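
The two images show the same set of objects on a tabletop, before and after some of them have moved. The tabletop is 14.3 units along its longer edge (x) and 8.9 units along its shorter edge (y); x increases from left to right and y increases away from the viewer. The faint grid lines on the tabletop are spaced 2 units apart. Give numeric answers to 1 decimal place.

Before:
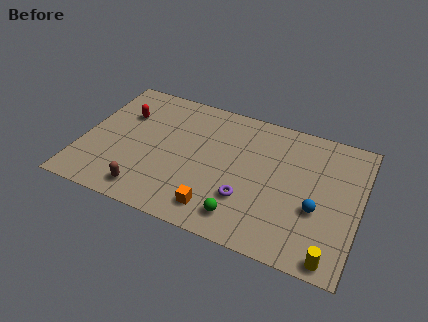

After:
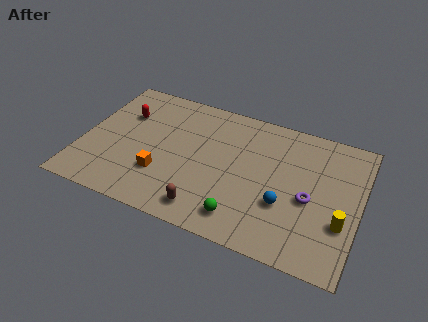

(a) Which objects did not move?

the red capsule and the green sphere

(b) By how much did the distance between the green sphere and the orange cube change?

+3.2

The distance was about 1.3 in the first image and 4.5 in the second, so they moved 3.2 units further apart.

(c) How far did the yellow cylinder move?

2.2

The yellow cylinder was near (13.2, 0.8) before and (13.5, 3.0) after, so it travelled √(0.3² + 2.2²) ≈ 2.2 units.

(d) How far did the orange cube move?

3.2

From (7.3, 1.5) to (4.3, 2.7), the orange cube covered √(3.0² + 1.2²) ≈ 3.2 units.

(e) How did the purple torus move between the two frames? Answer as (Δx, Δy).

(3.1, 1.2)

From the two frames, the purple torus sits at roughly (8.7, 2.7) before and (11.8, 3.9) after.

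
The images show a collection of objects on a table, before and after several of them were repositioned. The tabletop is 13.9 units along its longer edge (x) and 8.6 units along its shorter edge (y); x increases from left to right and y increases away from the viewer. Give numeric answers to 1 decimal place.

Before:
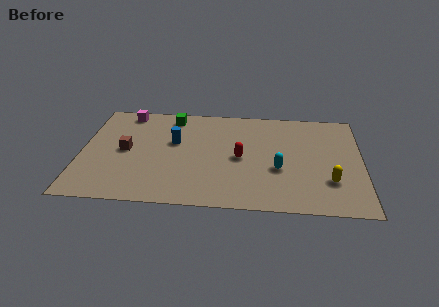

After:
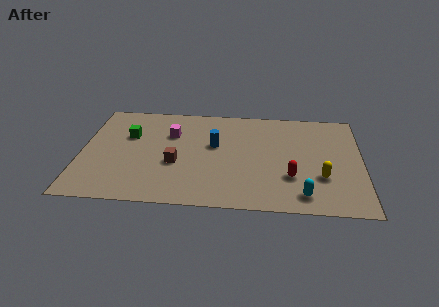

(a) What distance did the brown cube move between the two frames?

2.7

The brown cube was near (2.2, 4.3) before and (4.7, 3.4) after, so it travelled √(2.5² + 0.9²) ≈ 2.7 units.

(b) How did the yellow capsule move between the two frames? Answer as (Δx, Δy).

(-0.4, 0.3)

From the two frames, the yellow capsule sits at roughly (12.3, 2.5) before and (11.9, 2.8) after.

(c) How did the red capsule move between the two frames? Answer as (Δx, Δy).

(2.5, -1.4)

The red capsule started near (7.9, 4.1) and ended near (10.4, 2.7).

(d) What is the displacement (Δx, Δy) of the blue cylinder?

(2.0, -0.1)

From the two frames, the blue cylinder sits at roughly (4.6, 5.2) before and (6.6, 5.1) after.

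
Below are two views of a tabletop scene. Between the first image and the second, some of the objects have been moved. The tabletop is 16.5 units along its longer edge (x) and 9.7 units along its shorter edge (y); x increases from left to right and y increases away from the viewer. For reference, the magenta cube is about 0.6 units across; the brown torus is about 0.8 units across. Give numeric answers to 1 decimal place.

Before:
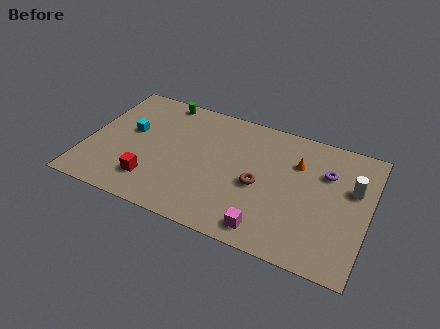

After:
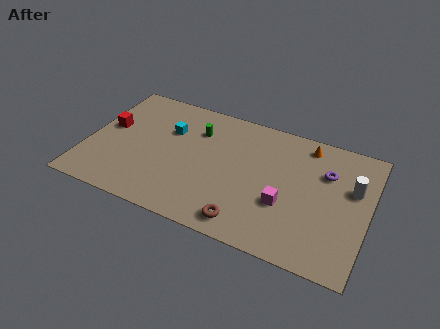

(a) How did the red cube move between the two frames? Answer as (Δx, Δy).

(-3.0, 3.3)

The red cube was at about (4.1, 2.2) and moved to about (1.1, 5.5).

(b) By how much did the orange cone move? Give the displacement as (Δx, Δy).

(0.4, 1.6)

From the two frames, the orange cone sits at roughly (12.2, 6.8) before and (12.6, 8.4) after.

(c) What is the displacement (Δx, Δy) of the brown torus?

(-0.4, -3.0)

The brown torus started near (10.2, 4.3) and ended near (9.8, 1.3).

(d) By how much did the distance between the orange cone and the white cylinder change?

+0.3

They were about 3.4 units apart before and 3.7 after — 0.3 units further apart.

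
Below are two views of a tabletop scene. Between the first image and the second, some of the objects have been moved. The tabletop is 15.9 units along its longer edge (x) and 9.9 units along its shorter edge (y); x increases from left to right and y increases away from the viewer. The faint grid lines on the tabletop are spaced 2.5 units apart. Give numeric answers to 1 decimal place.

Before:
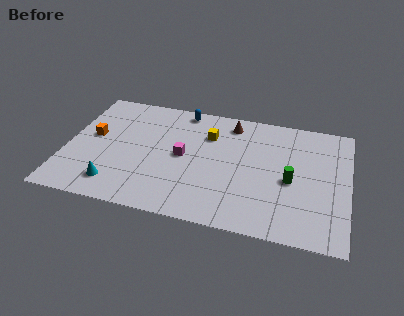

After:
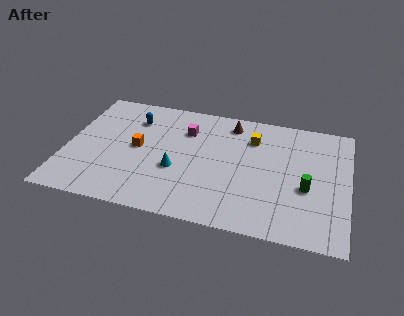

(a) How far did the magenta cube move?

2.2

The magenta cube moved from about (6.6, 5.0) to (6.6, 7.2), a distance of √(0.0² + 2.2²) ≈ 2.2.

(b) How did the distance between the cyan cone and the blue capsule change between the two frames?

-3.2

Before: roughly 7.8 units apart; after: 4.6. That's 3.2 units closer together.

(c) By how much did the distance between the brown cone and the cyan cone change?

-3.6

Before: roughly 9.0 units apart; after: 5.4. That's 3.6 units closer together.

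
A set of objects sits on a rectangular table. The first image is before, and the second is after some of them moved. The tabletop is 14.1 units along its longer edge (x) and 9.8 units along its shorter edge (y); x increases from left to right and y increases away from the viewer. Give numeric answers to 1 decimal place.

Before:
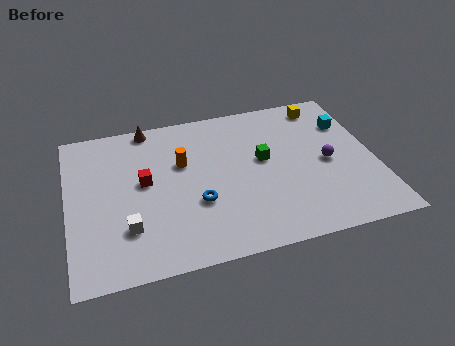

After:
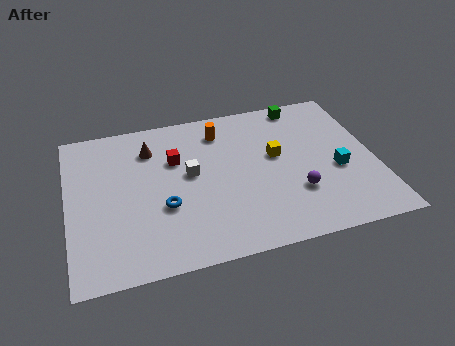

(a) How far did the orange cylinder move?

2.5

From (5.3, 6.2) to (7.2, 7.9), the orange cylinder covered √(1.9² + 1.7²) ≈ 2.5 units.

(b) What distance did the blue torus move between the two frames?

1.5

From (5.8, 3.5) to (4.3, 3.6), the blue torus covered √(1.5² + 0.1²) ≈ 1.5 units.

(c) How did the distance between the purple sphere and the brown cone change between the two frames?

-1.3

The distance was about 9.1 in the first image and 7.8 in the second, so they moved 1.3 units closer together.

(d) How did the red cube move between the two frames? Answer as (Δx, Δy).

(1.5, 1.1)

The red cube was at about (3.5, 5.4) and moved to about (5.0, 6.5).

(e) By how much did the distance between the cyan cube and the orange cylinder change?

-1.4

The distance was about 7.8 in the first image and 6.4 in the second, so they moved 1.4 units closer together.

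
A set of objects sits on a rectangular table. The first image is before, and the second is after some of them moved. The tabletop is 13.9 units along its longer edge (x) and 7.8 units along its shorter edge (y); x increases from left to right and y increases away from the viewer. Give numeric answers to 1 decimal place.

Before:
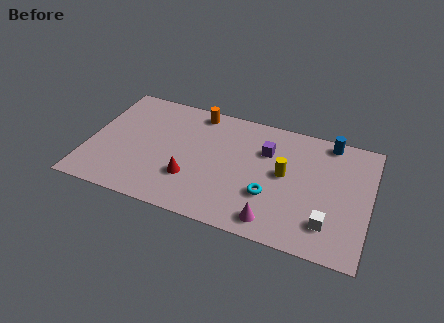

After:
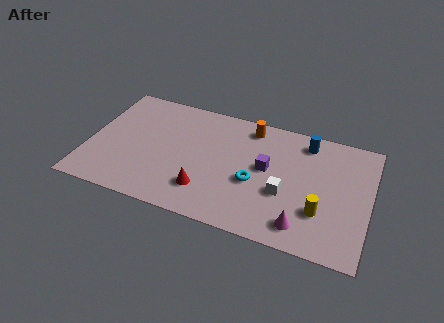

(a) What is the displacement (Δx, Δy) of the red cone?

(0.8, -0.5)

From the two frames, the red cone sits at roughly (5.2, 2.4) before and (6.0, 1.9) after.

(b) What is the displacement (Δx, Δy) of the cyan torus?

(-0.8, 0.6)

From the two frames, the cyan torus sits at roughly (9.1, 2.6) before and (8.3, 3.2) after.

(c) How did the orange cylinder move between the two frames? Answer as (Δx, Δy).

(2.7, -0.2)

From the two frames, the orange cylinder sits at roughly (5.1, 6.9) before and (7.8, 6.7) after.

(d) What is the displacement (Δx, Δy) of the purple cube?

(0.1, -1.1)

The purple cube started near (8.7, 5.4) and ended near (8.8, 4.3).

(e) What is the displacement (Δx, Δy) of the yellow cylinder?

(1.9, -1.8)

The yellow cylinder was at about (9.7, 4.2) and moved to about (11.6, 2.4).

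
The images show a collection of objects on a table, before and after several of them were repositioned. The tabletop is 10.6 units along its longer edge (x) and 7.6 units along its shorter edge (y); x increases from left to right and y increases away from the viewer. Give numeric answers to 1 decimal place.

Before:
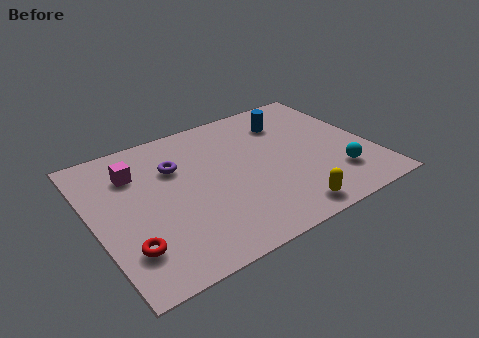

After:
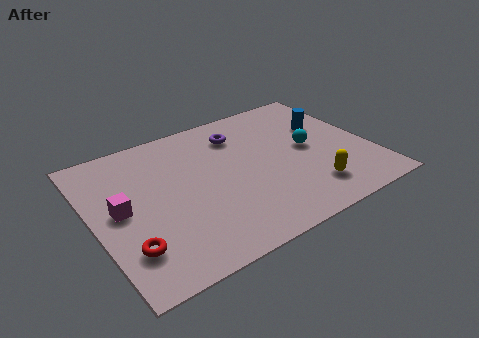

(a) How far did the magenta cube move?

1.9

From (1.8, 5.6) to (1.0, 3.9), the magenta cube covered √(0.8² + 1.7²) ≈ 1.9 units.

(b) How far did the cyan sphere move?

2.1

The cyan sphere was near (9.0, 1.9) before and (8.3, 3.9) after, so it travelled √(0.7² + 2.0²) ≈ 2.1 units.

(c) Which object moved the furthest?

the purple torus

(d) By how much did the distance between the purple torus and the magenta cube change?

+3.7

The distance was about 1.6 in the first image and 5.3 in the second, so they moved 3.7 units further apart.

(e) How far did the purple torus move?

2.7

From (3.3, 5.2) to (5.9, 5.9), the purple torus covered √(2.6² + 0.7²) ≈ 2.7 units.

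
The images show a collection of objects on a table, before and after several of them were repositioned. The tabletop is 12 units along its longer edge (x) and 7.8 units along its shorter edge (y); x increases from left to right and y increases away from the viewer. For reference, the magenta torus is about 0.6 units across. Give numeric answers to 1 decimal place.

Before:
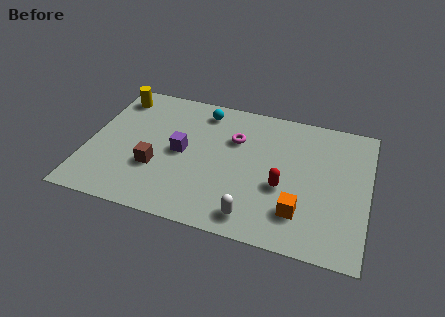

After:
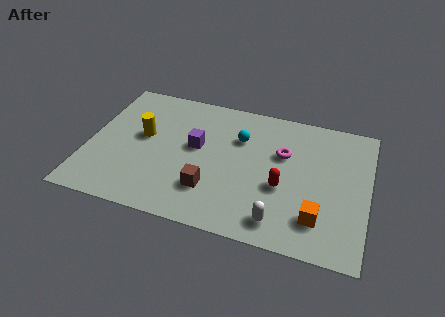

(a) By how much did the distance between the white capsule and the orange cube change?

-0.4

The distance was about 2.1 in the first image and 1.7 in the second, so they moved 0.4 units closer together.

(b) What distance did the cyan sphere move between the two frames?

2.1

The cyan sphere was near (4.7, 6.6) before and (6.4, 5.4) after, so it travelled √(1.7² + 1.2²) ≈ 2.1 units.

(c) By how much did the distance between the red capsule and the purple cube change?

-0.5

They were about 4.5 units apart before and 4.0 after — 0.5 units closer together.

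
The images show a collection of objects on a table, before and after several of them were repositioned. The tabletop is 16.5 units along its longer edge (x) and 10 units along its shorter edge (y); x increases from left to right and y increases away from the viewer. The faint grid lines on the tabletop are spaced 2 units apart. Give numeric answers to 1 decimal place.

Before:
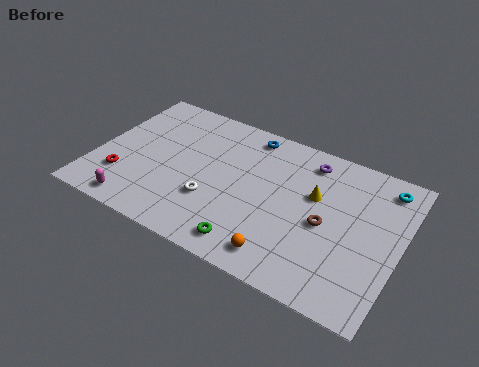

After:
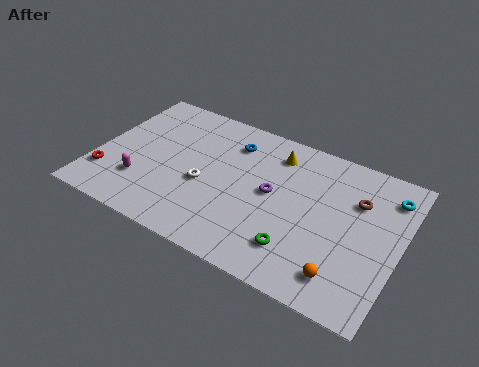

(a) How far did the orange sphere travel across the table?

3.2

The orange sphere was near (10.7, 1.5) before and (13.9, 1.8) after, so it travelled √(3.2² + 0.3²) ≈ 3.2 units.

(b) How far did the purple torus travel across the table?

3.5

The purple torus was near (11.2, 8.4) before and (9.6, 5.3) after, so it travelled √(1.6² + 3.1²) ≈ 3.5 units.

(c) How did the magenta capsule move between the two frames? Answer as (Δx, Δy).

(0.0, 1.7)

The magenta capsule started near (2.7, 1.1) and ended near (2.7, 2.8).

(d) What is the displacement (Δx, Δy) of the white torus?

(-0.6, 0.9)

The white torus started near (6.6, 3.3) and ended near (6.0, 4.2).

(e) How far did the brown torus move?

2.7

From (12.6, 4.6) to (14.0, 6.9), the brown torus covered √(1.4² + 2.3²) ≈ 2.7 units.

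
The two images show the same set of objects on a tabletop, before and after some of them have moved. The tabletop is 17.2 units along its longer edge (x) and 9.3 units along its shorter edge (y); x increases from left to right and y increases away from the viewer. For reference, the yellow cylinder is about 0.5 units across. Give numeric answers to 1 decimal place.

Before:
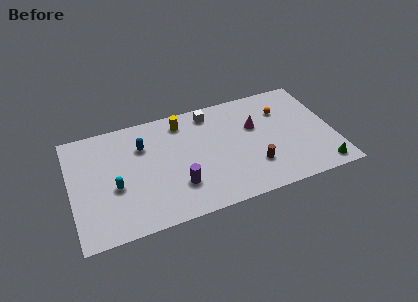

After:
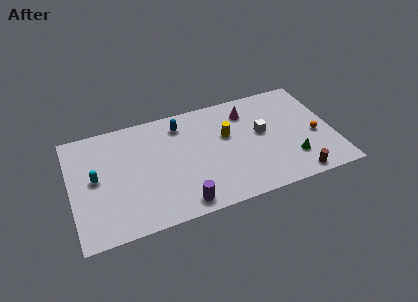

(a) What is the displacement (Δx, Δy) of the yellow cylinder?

(2.8, -2.1)

From the two frames, the yellow cylinder sits at roughly (7.5, 7.8) before and (10.3, 5.7) after.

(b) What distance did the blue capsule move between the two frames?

2.8

The blue capsule moved from about (4.8, 6.6) to (7.4, 7.6), a distance of √(2.6² + 1.0²) ≈ 2.8.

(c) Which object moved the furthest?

the white cube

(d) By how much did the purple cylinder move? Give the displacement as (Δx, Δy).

(0.1, -1.5)

From the two frames, the purple cylinder sits at roughly (6.8, 2.6) before and (6.9, 1.1) after.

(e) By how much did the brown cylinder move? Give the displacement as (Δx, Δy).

(2.6, -1.7)

From the two frames, the brown cylinder sits at roughly (11.8, 2.6) before and (14.4, 0.9) after.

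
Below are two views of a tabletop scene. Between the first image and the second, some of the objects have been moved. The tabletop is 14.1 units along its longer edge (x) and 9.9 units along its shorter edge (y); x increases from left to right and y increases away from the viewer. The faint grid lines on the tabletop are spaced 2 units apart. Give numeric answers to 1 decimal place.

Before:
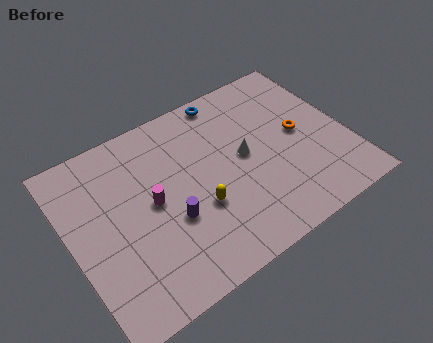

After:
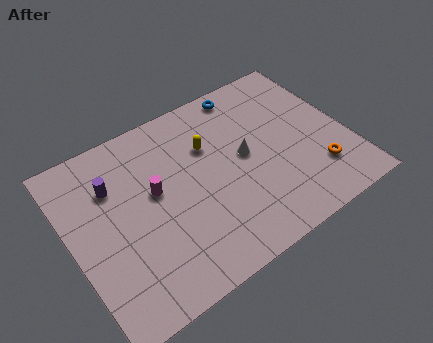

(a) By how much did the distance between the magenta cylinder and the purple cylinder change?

+0.8

They were about 1.6 units apart before and 2.4 after — 0.8 units further apart.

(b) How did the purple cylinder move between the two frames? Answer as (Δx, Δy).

(-2.4, 3.3)

The purple cylinder started near (4.8, 3.7) and ended near (2.4, 7.0).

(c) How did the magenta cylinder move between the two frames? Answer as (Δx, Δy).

(0.2, 0.5)

The magenta cylinder started near (4.1, 5.1) and ended near (4.3, 5.6).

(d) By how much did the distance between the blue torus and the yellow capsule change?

-2.7

Before: roughly 6.0 units apart; after: 3.3. That's 2.7 units closer together.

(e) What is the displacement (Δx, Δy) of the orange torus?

(0.4, -2.6)

From the two frames, the orange torus sits at roughly (11.8, 5.1) before and (12.2, 2.5) after.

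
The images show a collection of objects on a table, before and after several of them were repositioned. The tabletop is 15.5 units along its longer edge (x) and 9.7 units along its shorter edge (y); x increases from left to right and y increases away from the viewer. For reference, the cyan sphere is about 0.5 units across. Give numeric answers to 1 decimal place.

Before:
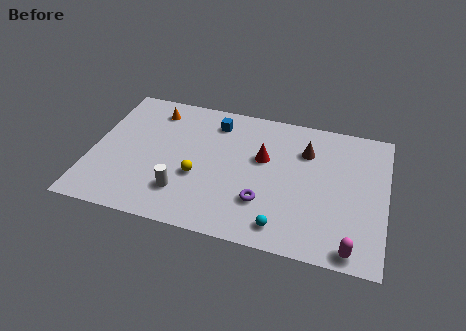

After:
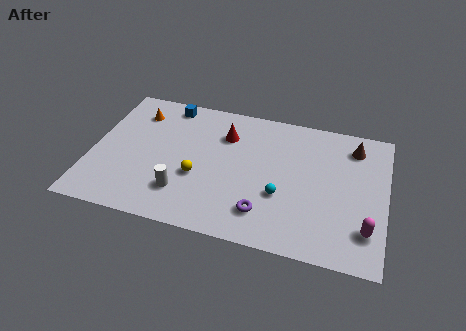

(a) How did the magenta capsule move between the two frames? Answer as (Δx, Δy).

(0.7, 1.4)

The magenta capsule was at about (13.9, 0.9) and moved to about (14.6, 2.3).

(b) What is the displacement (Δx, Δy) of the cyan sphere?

(-0.2, 2.1)

The cyan sphere started near (10.3, 1.4) and ended near (10.1, 3.5).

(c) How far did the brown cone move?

2.7

The brown cone was near (11.2, 7.0) before and (13.7, 7.9) after, so it travelled √(2.5² + 0.9²) ≈ 2.7 units.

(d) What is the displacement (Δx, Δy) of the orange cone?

(-0.9, -0.4)

From the two frames, the orange cone sits at roughly (3.0, 8.0) before and (2.1, 7.6) after.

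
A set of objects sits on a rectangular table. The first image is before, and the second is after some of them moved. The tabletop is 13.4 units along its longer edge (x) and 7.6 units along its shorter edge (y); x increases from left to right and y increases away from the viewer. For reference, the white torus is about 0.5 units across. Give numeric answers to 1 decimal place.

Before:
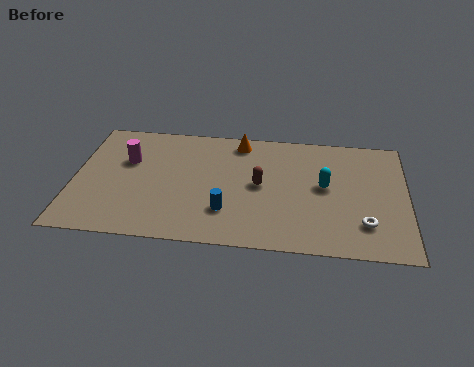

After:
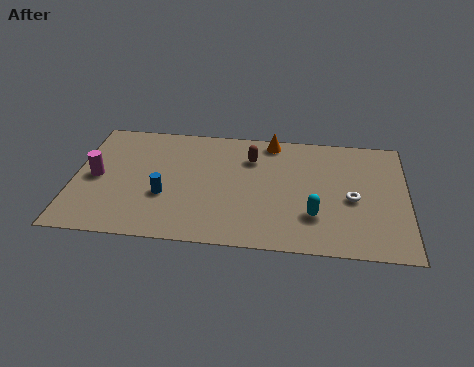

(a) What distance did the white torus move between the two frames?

1.6

The white torus was near (11.7, 1.9) before and (11.2, 3.4) after, so it travelled √(0.5² + 1.5²) ≈ 1.6 units.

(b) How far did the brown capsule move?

1.7

From (7.5, 3.9) to (7.1, 5.6), the brown capsule covered √(0.4² + 1.7²) ≈ 1.7 units.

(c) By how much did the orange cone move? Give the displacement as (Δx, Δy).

(1.3, 0.2)

The orange cone started near (6.6, 6.6) and ended near (7.9, 6.8).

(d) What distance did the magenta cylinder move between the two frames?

1.7

From (2.1, 4.9) to (0.9, 3.7), the magenta cylinder covered √(1.2² + 1.2²) ≈ 1.7 units.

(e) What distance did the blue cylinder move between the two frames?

2.6

The blue cylinder moved from about (6.2, 2.1) to (3.7, 2.8), a distance of √(2.5² + 0.7²) ≈ 2.6.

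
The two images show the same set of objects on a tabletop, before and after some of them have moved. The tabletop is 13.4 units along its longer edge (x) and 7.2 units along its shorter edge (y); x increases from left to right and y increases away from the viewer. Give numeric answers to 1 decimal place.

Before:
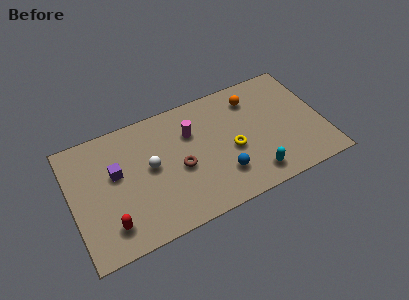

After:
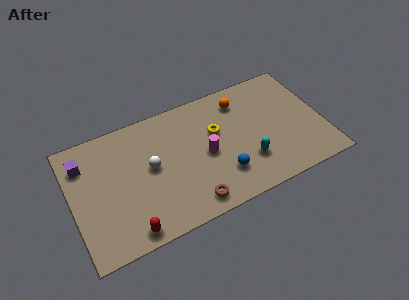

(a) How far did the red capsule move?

1.1

The red capsule moved from about (1.8, 1.5) to (2.7, 0.8), a distance of √(0.9² + 0.7²) ≈ 1.1.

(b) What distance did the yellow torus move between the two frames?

1.6

From (8.5, 3.1) to (7.8, 4.5), the yellow torus covered √(0.7² + 1.4²) ≈ 1.6 units.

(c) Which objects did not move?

the blue sphere and the white sphere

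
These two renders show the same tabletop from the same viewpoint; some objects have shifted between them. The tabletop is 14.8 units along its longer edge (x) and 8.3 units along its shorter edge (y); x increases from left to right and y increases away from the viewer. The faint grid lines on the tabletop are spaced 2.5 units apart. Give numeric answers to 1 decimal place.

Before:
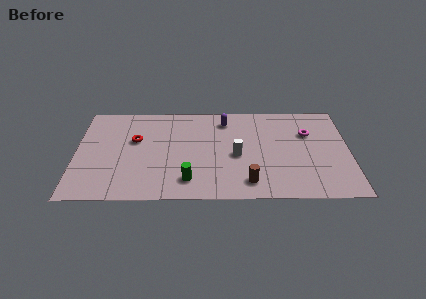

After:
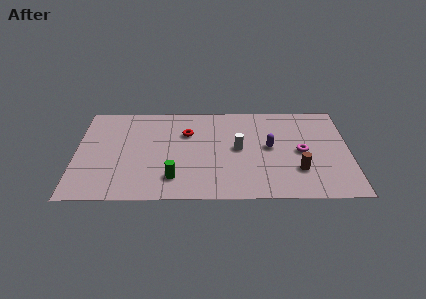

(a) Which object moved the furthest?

the purple capsule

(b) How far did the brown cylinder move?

2.9

The brown cylinder was near (9.3, 1.4) before and (12.0, 2.4) after, so it travelled √(2.7² + 1.0²) ≈ 2.9 units.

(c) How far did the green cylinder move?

0.8

From (6.1, 1.6) to (5.3, 1.8), the green cylinder covered √(0.8² + 0.2²) ≈ 0.8 units.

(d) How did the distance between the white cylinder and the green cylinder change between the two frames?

+1.0

The distance was about 3.3 in the first image and 4.3 in the second, so they moved 1.0 units further apart.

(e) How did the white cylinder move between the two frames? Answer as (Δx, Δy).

(0.1, 0.6)

The white cylinder was at about (8.7, 3.7) and moved to about (8.8, 4.3).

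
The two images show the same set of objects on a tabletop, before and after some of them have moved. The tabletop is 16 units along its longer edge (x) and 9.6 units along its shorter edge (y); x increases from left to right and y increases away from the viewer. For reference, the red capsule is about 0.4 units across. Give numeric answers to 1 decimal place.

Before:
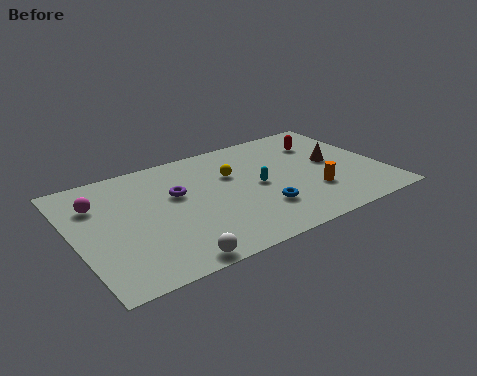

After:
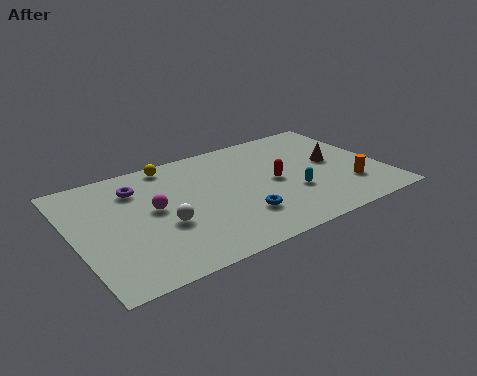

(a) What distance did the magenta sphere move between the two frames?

3.2

The magenta sphere moved from about (1.4, 6.9) to (4.1, 5.2), a distance of √(2.7² + 1.7²) ≈ 3.2.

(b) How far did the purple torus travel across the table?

2.4

The purple torus moved from about (5.4, 5.9) to (3.5, 7.3), a distance of √(1.9² + 1.4²) ≈ 2.4.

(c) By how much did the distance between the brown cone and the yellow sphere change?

+3.5

The distance was about 5.3 in the first image and 8.8 in the second, so they moved 3.5 units further apart.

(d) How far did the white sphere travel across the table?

2.9

The white sphere was near (4.3, 0.8) before and (4.4, 3.7) after, so it travelled √(0.1² + 2.9²) ≈ 2.9 units.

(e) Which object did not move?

the brown cone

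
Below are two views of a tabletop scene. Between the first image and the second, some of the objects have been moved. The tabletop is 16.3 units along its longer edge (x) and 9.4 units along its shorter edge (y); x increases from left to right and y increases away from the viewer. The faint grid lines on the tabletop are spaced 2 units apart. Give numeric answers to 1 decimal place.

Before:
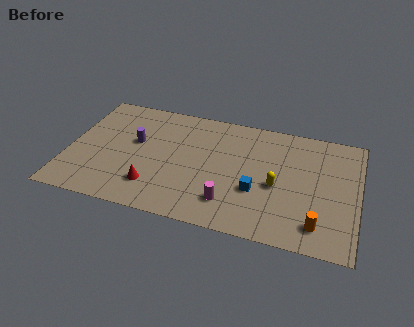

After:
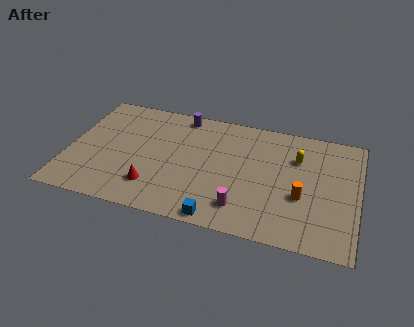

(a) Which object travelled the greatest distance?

the purple cylinder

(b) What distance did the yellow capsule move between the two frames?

2.7

The yellow capsule was near (11.8, 4.1) before and (12.8, 6.6) after, so it travelled √(1.0² + 2.5²) ≈ 2.7 units.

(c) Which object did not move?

the red cone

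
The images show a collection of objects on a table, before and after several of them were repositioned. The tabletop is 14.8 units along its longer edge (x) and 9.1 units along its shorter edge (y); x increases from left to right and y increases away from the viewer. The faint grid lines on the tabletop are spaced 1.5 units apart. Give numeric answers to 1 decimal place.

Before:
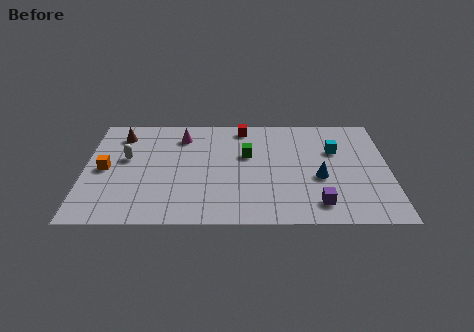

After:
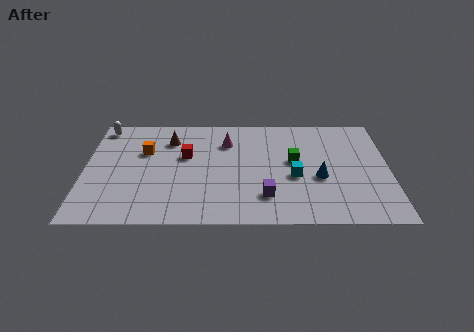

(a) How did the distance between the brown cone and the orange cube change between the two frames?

-1.4

They were about 3.0 units apart before and 1.6 after — 1.4 units closer together.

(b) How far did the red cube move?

3.8

From (7.7, 8.0) to (4.9, 5.5), the red cube covered √(2.8² + 2.5²) ≈ 3.8 units.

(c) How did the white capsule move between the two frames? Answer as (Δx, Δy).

(-1.2, 2.7)

From the two frames, the white capsule sits at roughly (2.0, 5.3) before and (0.8, 8.0) after.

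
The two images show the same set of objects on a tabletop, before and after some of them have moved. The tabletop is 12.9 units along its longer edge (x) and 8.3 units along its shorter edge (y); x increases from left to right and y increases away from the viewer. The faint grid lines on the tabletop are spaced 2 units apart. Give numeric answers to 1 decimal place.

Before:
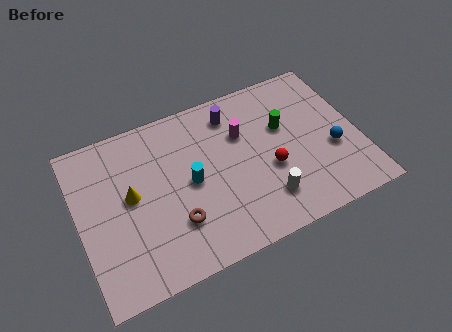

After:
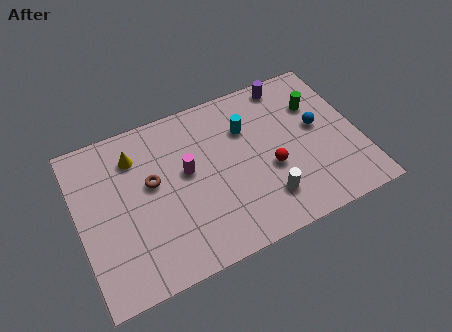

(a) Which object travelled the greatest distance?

the cyan cylinder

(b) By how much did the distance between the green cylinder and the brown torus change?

+1.8

Before: roughly 6.1 units apart; after: 7.9. That's 1.8 units further apart.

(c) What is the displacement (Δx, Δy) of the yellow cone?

(0.4, 1.9)

The yellow cone started near (2.4, 4.5) and ended near (2.8, 6.4).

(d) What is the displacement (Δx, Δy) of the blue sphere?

(-0.5, 1.4)

The blue sphere was at about (11.6, 3.2) and moved to about (11.1, 4.6).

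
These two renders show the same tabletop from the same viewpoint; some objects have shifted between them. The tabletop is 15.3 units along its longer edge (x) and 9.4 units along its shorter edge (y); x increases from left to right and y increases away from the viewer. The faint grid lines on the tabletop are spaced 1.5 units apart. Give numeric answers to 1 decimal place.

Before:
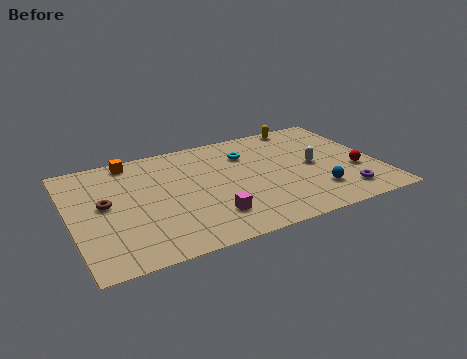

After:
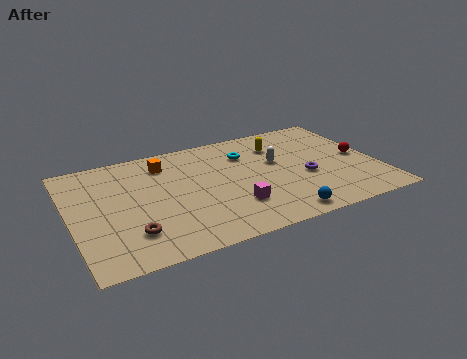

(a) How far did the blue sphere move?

2.4

From (11.9, 2.3) to (9.9, 1.0), the blue sphere covered √(2.0² + 1.3²) ≈ 2.4 units.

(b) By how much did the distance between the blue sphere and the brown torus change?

-3.3

They were about 10.6 units apart before and 7.3 after — 3.3 units closer together.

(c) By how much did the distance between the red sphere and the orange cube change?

-1.9

Before: roughly 11.9 units apart; after: 10.0. That's 1.9 units closer together.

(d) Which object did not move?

the cyan torus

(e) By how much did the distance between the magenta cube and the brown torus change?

-0.6

The distance was about 5.7 in the first image and 5.1 in the second, so they moved 0.6 units closer together.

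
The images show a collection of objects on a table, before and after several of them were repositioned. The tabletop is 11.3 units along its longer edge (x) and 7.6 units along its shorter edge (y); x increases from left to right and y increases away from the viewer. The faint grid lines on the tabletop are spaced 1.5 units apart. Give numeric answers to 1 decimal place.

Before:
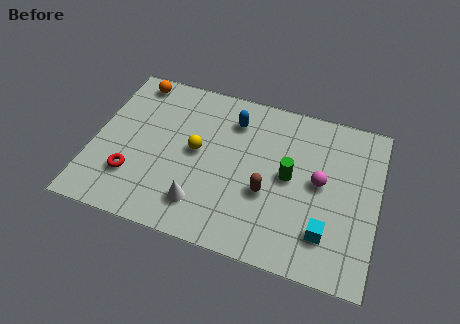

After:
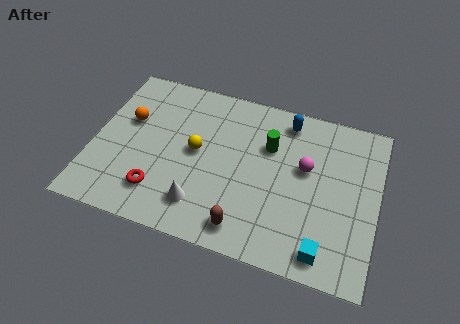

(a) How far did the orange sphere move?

2.0

The orange sphere moved from about (1.3, 6.7) to (1.3, 4.7), a distance of √(0.0² + 2.0²) ≈ 2.0.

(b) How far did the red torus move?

1.2

The red torus was near (1.7, 2.1) before and (2.8, 1.7) after, so it travelled √(1.1² + 0.4²) ≈ 1.2 units.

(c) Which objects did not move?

the yellow sphere and the white cone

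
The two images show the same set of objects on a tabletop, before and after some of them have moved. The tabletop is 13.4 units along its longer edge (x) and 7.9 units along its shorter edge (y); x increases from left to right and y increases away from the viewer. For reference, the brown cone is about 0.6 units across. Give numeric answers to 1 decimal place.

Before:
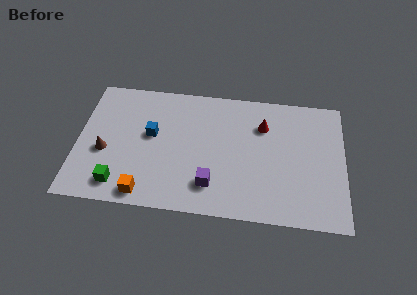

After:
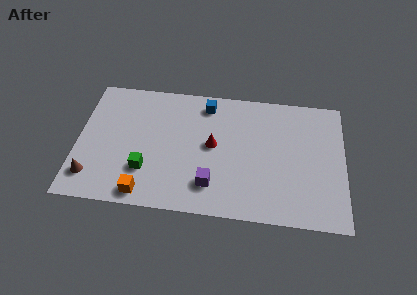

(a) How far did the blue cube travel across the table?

3.5

From (3.7, 4.5) to (6.4, 6.7), the blue cube covered √(2.7² + 2.2²) ≈ 3.5 units.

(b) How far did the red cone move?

2.9

From (9.3, 5.7) to (6.8, 4.2), the red cone covered √(2.5² + 1.5²) ≈ 2.9 units.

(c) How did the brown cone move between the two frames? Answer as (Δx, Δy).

(-0.6, -1.6)

The brown cone started near (1.4, 3.2) and ended near (0.8, 1.6).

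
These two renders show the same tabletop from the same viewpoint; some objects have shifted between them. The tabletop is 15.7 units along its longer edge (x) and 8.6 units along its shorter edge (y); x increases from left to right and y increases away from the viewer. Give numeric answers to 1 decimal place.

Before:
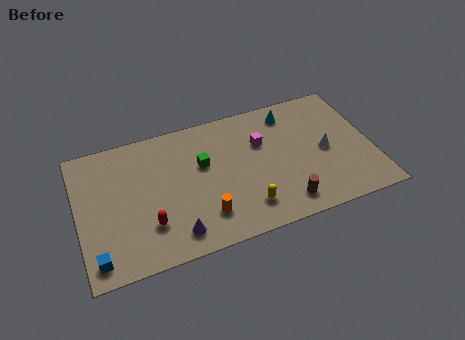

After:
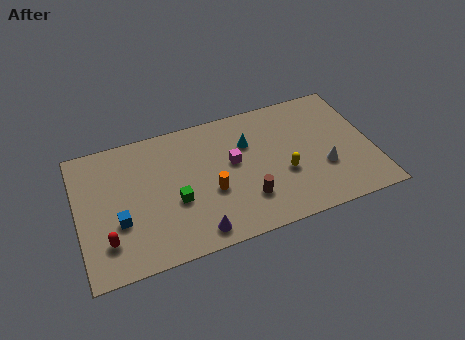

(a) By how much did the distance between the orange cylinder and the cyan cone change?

-4.0

The distance was about 7.3 in the first image and 3.3 in the second, so they moved 4.0 units closer together.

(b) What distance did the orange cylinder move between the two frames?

1.5

The orange cylinder moved from about (6.5, 2.0) to (7.0, 3.4), a distance of √(0.5² + 1.4²) ≈ 1.5.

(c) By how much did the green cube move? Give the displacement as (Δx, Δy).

(-1.6, -1.9)

The green cube was at about (6.7, 5.3) and moved to about (5.1, 3.4).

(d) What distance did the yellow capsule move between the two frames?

2.7

The yellow capsule was near (8.7, 1.8) before and (10.9, 3.3) after, so it travelled √(2.2² + 1.5²) ≈ 2.7 units.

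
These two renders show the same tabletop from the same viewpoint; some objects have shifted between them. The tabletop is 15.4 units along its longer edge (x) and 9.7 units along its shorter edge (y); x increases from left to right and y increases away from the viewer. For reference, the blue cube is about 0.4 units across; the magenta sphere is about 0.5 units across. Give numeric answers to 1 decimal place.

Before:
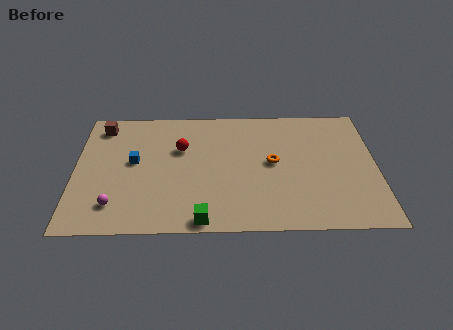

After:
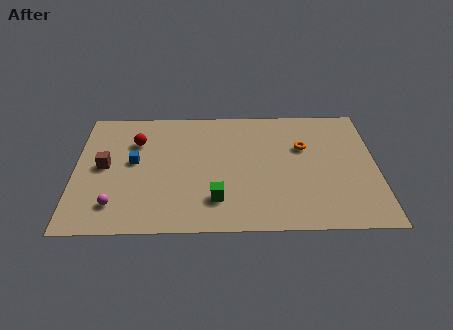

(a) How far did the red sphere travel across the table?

2.4

The red sphere was near (5.4, 6.3) before and (3.1, 6.9) after, so it travelled √(2.3² + 0.6²) ≈ 2.4 units.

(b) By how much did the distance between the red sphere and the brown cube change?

-2.0

They were about 4.5 units apart before and 2.5 after — 2.0 units closer together.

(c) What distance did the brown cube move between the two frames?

3.2

From (1.3, 8.2) to (1.5, 5.0), the brown cube covered √(0.2² + 3.2²) ≈ 3.2 units.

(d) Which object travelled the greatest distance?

the brown cube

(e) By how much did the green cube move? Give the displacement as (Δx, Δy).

(0.7, 1.5)

The green cube was at about (6.5, 0.8) and moved to about (7.2, 2.3).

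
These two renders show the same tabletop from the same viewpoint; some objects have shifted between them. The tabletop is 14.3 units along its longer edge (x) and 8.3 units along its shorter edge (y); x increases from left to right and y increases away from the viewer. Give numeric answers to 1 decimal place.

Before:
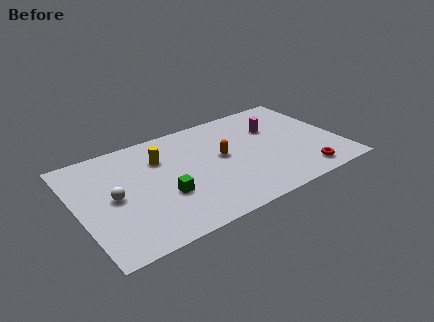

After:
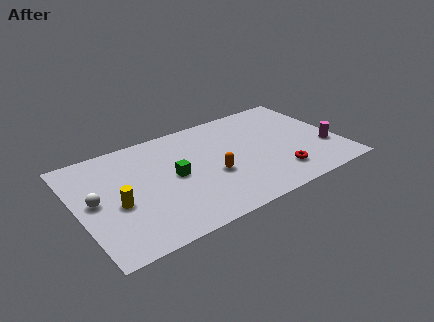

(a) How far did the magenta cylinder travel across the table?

3.8

The magenta cylinder moved from about (11.0, 5.6) to (13.5, 2.7), a distance of √(2.5² + 2.9²) ≈ 3.8.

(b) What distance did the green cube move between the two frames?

1.4

The green cube moved from about (4.5, 3.0) to (5.2, 4.2), a distance of √(0.7² + 1.2²) ≈ 1.4.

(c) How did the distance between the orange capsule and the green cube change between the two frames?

-1.5

The distance was about 3.7 in the first image and 2.2 in the second, so they moved 1.5 units closer together.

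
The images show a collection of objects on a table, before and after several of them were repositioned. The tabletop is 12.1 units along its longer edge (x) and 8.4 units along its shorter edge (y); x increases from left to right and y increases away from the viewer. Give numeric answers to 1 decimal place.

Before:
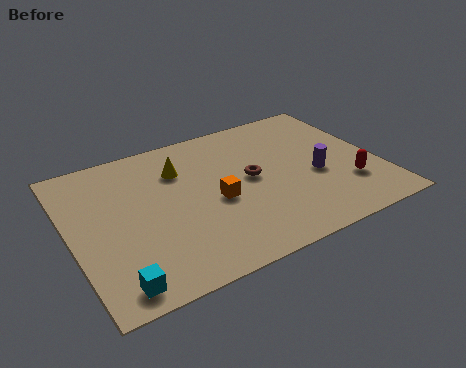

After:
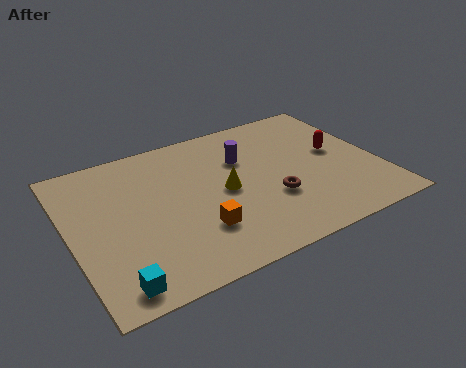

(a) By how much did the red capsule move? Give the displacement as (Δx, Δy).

(-0.1, 2.2)

The red capsule was at about (10.7, 2.4) and moved to about (10.6, 4.6).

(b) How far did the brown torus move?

1.6

The brown torus moved from about (7.1, 4.4) to (7.7, 2.9), a distance of √(0.6² + 1.5²) ≈ 1.6.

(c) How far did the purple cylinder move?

3.4

From (9.6, 3.5) to (7.0, 5.7), the purple cylinder covered √(2.6² + 2.2²) ≈ 3.4 units.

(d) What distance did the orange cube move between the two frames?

1.6

The orange cube moved from about (5.6, 3.7) to (4.7, 2.4), a distance of √(0.9² + 1.3²) ≈ 1.6.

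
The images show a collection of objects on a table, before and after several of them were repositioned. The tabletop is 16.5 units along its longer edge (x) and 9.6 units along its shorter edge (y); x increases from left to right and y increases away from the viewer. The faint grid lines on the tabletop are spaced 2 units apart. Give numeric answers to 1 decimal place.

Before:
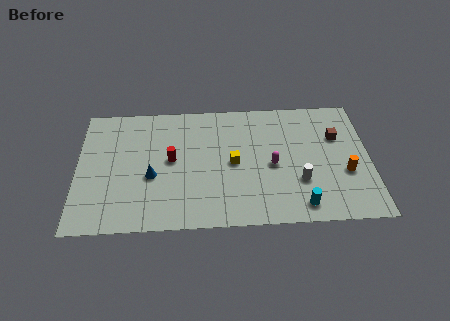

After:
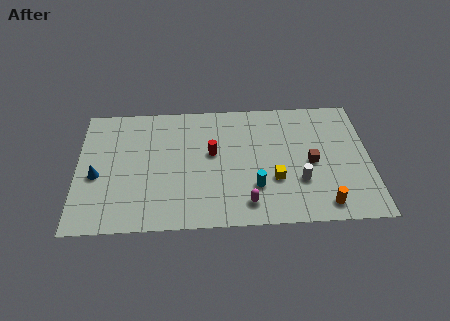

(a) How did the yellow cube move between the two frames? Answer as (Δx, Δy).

(2.3, -1.4)

The yellow cube started near (8.8, 4.7) and ended near (11.1, 3.3).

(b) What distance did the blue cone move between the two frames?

3.1

The blue cone was near (4.2, 3.9) before and (1.1, 4.1) after, so it travelled √(3.1² + 0.2²) ≈ 3.1 units.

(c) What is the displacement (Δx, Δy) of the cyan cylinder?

(-2.5, 1.5)

The cyan cylinder was at about (12.5, 1.3) and moved to about (10.0, 2.8).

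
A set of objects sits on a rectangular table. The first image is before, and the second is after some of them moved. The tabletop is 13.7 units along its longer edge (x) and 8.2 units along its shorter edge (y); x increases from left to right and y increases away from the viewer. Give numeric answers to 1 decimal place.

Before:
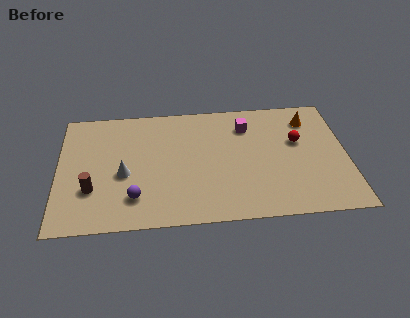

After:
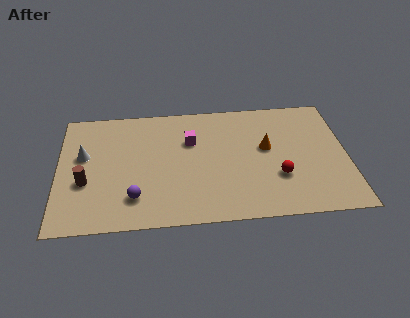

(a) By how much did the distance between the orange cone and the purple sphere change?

-2.7

The distance was about 9.6 in the first image and 6.9 in the second, so they moved 2.7 units closer together.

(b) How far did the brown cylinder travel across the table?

0.6

From (1.6, 2.6) to (1.3, 3.1), the brown cylinder covered √(0.3² + 0.5²) ≈ 0.6 units.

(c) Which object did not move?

the purple sphere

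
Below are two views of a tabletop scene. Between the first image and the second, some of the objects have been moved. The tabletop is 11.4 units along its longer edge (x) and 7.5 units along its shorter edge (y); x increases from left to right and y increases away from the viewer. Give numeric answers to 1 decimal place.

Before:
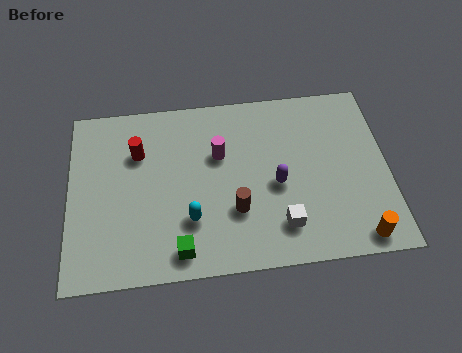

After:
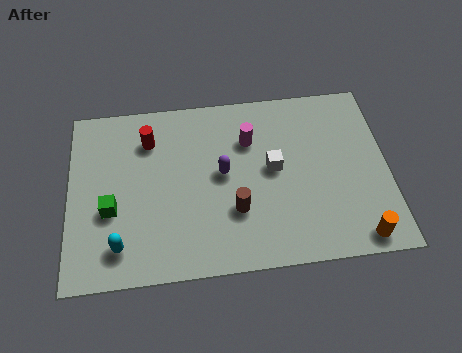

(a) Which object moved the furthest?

the green cube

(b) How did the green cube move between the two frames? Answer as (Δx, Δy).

(-2.4, 1.9)

From the two frames, the green cube sits at roughly (3.9, 1.0) before and (1.5, 2.9) after.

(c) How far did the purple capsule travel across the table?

2.0

From (7.4, 3.3) to (5.5, 4.0), the purple capsule covered √(1.9² + 0.7²) ≈ 2.0 units.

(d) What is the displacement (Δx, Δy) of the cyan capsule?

(-2.5, -0.8)

From the two frames, the cyan capsule sits at roughly (4.3, 2.2) before and (1.8, 1.4) after.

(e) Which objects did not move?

the orange cylinder and the brown cylinder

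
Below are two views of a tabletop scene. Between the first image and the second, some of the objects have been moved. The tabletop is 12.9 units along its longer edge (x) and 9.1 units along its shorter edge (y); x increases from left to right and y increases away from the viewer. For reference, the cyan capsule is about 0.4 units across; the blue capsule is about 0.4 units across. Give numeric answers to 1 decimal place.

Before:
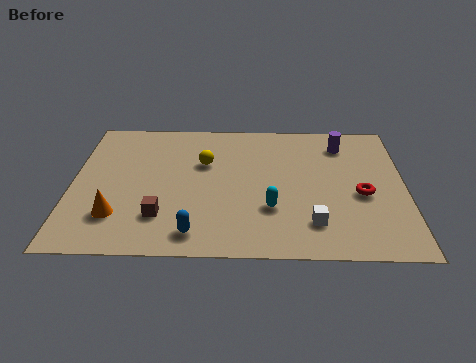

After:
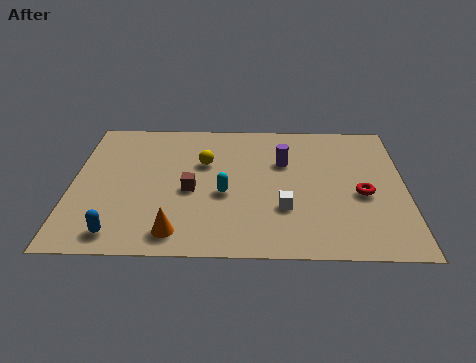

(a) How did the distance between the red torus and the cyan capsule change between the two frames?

+1.7

They were about 3.6 units apart before and 5.3 after — 1.7 units further apart.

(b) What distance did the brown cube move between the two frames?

2.0

The brown cube moved from about (3.5, 2.3) to (4.6, 4.0), a distance of √(1.1² + 1.7²) ≈ 2.0.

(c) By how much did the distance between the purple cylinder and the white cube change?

-2.3

They were about 5.4 units apart before and 3.1 after — 2.3 units closer together.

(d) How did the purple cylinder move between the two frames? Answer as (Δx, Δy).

(-2.3, -1.3)

From the two frames, the purple cylinder sits at roughly (10.5, 7.3) before and (8.2, 6.0) after.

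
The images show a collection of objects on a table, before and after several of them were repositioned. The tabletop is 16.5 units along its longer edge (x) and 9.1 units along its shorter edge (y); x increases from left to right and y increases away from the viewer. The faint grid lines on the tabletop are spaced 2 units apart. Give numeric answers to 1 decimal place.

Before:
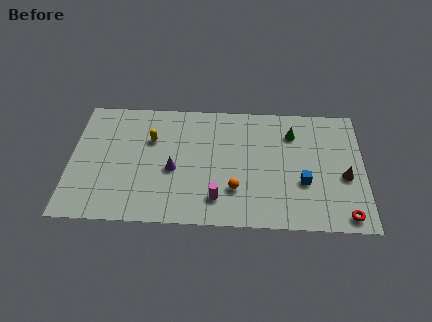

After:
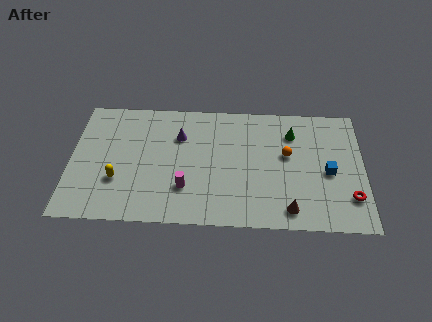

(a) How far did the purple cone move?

2.5

The purple cone moved from about (5.8, 3.9) to (6.1, 6.4), a distance of √(0.3² + 2.5²) ≈ 2.5.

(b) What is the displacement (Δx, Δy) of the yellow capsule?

(-1.8, -3.1)

The yellow capsule started near (4.5, 6.1) and ended near (2.7, 3.0).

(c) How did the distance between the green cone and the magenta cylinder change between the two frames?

+0.9

Before: roughly 6.5 units apart; after: 7.4. That's 0.9 units further apart.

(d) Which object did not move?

the green cone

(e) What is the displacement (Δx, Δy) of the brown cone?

(-3.1, -2.5)

The brown cone started near (15.4, 3.8) and ended near (12.3, 1.3).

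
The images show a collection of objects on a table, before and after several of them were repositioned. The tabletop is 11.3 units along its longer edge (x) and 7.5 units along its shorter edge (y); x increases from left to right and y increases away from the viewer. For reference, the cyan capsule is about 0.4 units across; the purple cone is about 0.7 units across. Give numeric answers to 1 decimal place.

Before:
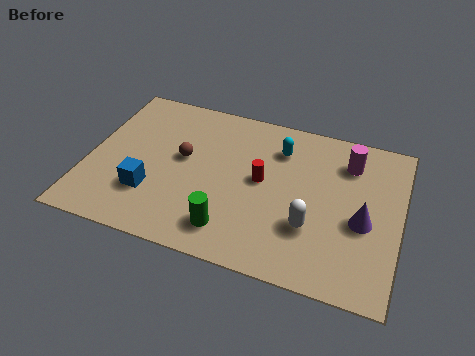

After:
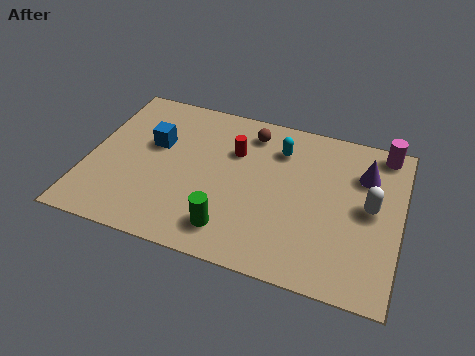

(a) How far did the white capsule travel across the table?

2.5

The white capsule was near (8.2, 2.4) before and (10.2, 3.9) after, so it travelled √(2.0² + 1.5²) ≈ 2.5 units.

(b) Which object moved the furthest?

the brown sphere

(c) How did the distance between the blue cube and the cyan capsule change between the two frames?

-1.0

They were about 5.6 units apart before and 4.6 after — 1.0 units closer together.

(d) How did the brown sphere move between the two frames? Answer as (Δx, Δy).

(2.3, 2.0)

The brown sphere was at about (3.4, 4.2) and moved to about (5.7, 6.2).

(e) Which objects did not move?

the green cylinder and the cyan capsule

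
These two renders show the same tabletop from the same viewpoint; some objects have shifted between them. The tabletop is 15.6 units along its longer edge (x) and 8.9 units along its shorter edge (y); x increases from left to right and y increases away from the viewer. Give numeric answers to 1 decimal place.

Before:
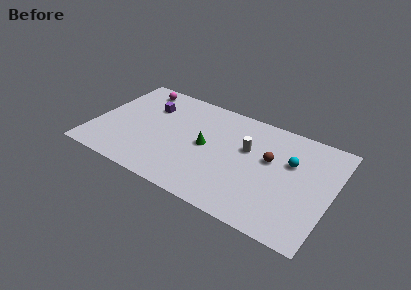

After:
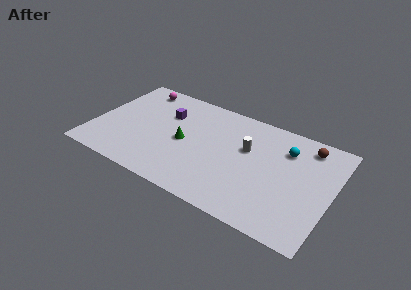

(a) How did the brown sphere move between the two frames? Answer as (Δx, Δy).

(2.2, 2.2)

The brown sphere started near (11.5, 5.3) and ended near (13.7, 7.5).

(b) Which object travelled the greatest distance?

the brown sphere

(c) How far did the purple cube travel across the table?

1.2

From (3.3, 6.3) to (4.5, 6.1), the purple cube covered √(1.2² + 0.2²) ≈ 1.2 units.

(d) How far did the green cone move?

1.4

From (7.4, 4.5) to (6.0, 4.2), the green cone covered √(1.4² + 0.3²) ≈ 1.4 units.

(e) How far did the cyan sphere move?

1.0

The cyan sphere moved from about (12.8, 5.7) to (12.4, 6.6), a distance of √(0.4² + 0.9²) ≈ 1.0.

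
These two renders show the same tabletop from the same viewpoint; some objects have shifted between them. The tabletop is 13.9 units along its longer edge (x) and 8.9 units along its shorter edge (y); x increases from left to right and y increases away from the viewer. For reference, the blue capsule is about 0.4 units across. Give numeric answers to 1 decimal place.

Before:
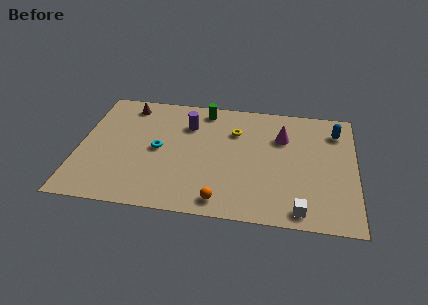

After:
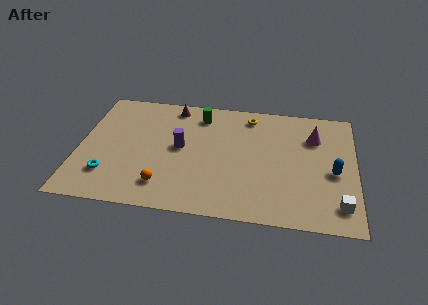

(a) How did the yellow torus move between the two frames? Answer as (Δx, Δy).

(0.7, 1.3)

The yellow torus started near (7.8, 6.3) and ended near (8.5, 7.6).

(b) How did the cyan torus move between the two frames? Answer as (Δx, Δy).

(-2.4, -2.2)

The cyan torus started near (4.0, 4.4) and ended near (1.6, 2.2).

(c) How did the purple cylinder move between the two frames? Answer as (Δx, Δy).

(-0.3, -1.8)

The purple cylinder started near (5.4, 6.5) and ended near (5.1, 4.7).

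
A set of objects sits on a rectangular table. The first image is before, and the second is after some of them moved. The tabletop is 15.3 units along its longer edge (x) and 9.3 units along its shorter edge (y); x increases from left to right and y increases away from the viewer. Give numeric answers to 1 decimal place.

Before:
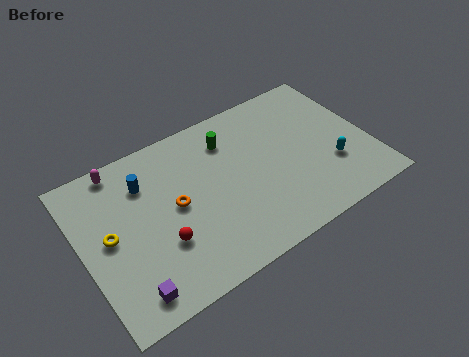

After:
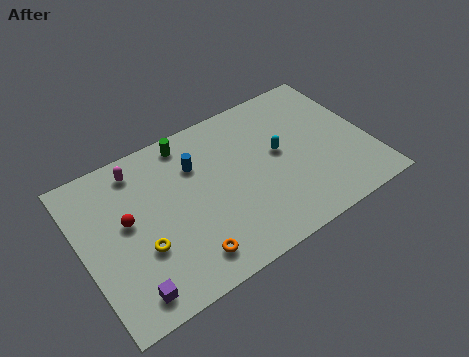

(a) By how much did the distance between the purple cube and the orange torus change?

-1.5

They were about 4.6 units apart before and 3.1 after — 1.5 units closer together.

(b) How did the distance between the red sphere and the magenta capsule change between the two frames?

-2.6

Before: roughly 5.5 units apart; after: 2.9. That's 2.6 units closer together.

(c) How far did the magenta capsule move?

1.0

The magenta capsule moved from about (2.5, 8.4) to (3.4, 7.9), a distance of √(0.9² + 0.5²) ≈ 1.0.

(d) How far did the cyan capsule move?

3.3

The cyan capsule moved from about (13.1, 3.0) to (10.6, 5.1), a distance of √(2.5² + 2.1²) ≈ 3.3.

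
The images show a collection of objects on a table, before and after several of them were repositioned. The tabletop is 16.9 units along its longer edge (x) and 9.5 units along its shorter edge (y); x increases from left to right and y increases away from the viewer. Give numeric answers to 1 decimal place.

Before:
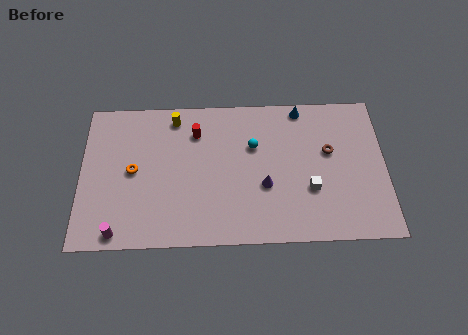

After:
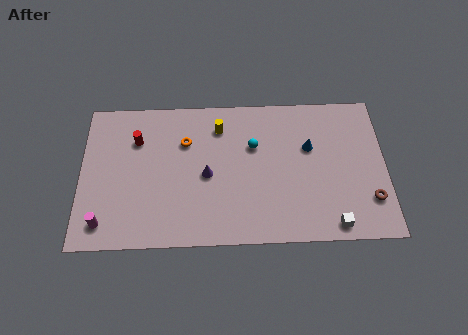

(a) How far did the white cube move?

2.6

The white cube moved from about (12.7, 3.3) to (13.9, 1.0), a distance of √(1.2² + 2.3²) ≈ 2.6.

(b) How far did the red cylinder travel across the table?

3.3

From (6.4, 7.2) to (3.1, 6.8), the red cylinder covered √(3.3² + 0.4²) ≈ 3.3 units.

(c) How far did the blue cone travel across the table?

2.6

The blue cone was near (12.3, 8.6) before and (12.7, 6.0) after, so it travelled √(0.4² + 2.6²) ≈ 2.6 units.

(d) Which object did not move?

the cyan sphere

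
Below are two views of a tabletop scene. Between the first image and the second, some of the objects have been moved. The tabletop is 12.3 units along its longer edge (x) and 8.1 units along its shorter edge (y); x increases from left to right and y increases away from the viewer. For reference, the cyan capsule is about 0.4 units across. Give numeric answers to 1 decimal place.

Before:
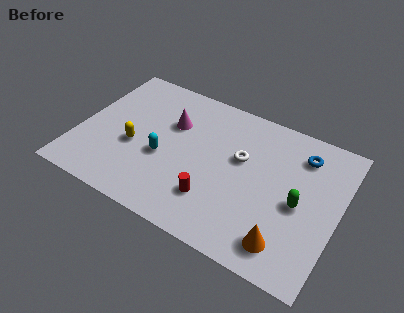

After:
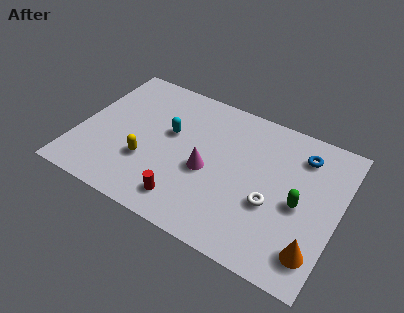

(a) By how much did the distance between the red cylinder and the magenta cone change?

-1.9

Before: roughly 4.1 units apart; after: 2.2. That's 1.9 units closer together.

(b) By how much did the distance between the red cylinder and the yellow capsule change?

-1.7

Before: roughly 4.2 units apart; after: 2.5. That's 1.7 units closer together.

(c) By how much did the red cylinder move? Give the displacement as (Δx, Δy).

(-1.2, -0.7)

From the two frames, the red cylinder sits at roughly (6.7, 2.1) before and (5.5, 1.4) after.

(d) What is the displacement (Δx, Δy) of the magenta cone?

(2.0, -1.9)

The magenta cone started near (4.2, 5.4) and ended near (6.2, 3.5).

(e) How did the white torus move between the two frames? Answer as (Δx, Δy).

(1.7, -1.8)

The white torus started near (7.6, 4.9) and ended near (9.3, 3.1).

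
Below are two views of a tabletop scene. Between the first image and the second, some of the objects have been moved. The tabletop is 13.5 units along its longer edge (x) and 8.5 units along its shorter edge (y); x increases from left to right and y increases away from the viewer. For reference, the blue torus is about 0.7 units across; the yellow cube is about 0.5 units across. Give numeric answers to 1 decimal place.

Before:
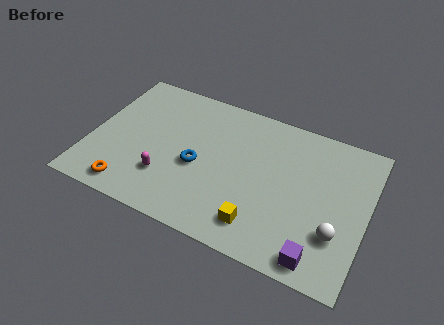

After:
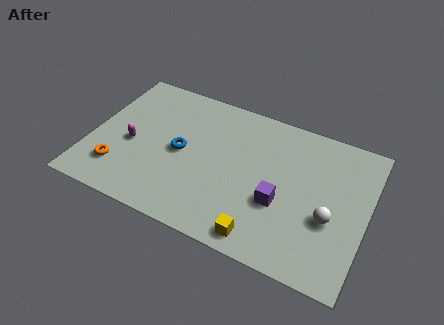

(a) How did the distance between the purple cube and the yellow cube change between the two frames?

-0.7

They were about 3.0 units apart before and 2.3 after — 0.7 units closer together.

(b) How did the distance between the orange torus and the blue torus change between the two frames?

-0.4

The distance was about 4.0 in the first image and 3.6 in the second, so they moved 0.4 units closer together.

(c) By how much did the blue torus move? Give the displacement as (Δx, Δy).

(-0.9, 0.5)

The blue torus was at about (5.3, 3.7) and moved to about (4.4, 4.2).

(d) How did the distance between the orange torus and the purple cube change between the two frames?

-1.3

Before: roughly 9.2 units apart; after: 7.9. That's 1.3 units closer together.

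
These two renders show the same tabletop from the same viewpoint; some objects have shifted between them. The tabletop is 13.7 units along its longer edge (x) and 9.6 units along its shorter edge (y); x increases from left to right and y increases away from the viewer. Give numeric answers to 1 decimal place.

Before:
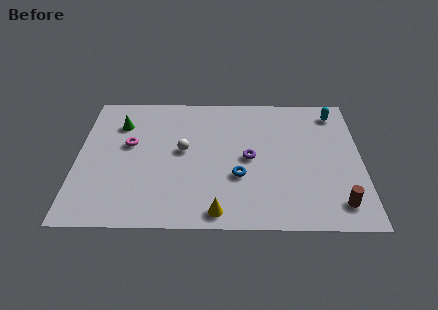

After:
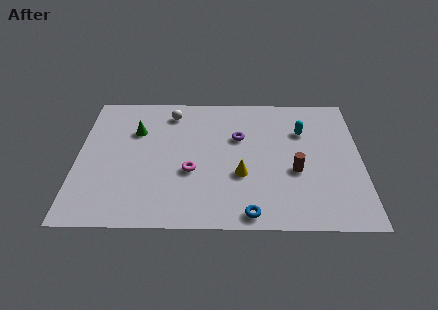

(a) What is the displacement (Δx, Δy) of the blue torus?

(0.5, -2.5)

From the two frames, the blue torus sits at roughly (7.8, 3.4) before and (8.3, 0.9) after.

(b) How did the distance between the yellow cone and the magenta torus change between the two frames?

-3.9

Before: roughly 6.3 units apart; after: 2.4. That's 3.9 units closer together.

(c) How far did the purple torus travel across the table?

1.6

From (8.3, 4.7) to (7.8, 6.2), the purple torus covered √(0.5² + 1.5²) ≈ 1.6 units.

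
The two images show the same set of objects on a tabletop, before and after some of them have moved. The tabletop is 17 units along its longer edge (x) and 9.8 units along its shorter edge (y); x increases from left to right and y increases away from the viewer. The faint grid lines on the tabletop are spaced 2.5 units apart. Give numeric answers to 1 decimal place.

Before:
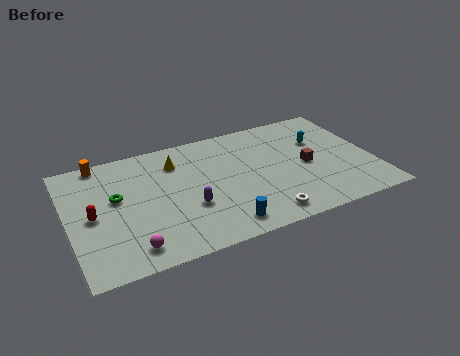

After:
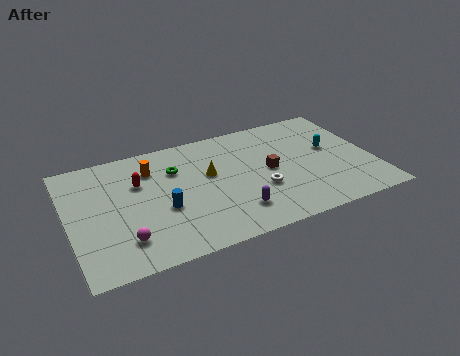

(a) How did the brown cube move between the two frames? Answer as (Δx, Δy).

(-2.1, 0.3)

The brown cube was at about (13.3, 4.6) and moved to about (11.2, 4.9).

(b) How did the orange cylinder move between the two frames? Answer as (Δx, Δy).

(2.7, -1.6)

The orange cylinder started near (2.1, 9.0) and ended near (4.8, 7.4).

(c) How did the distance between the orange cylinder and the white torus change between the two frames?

-4.4

The distance was about 11.3 in the first image and 6.9 in the second, so they moved 4.4 units closer together.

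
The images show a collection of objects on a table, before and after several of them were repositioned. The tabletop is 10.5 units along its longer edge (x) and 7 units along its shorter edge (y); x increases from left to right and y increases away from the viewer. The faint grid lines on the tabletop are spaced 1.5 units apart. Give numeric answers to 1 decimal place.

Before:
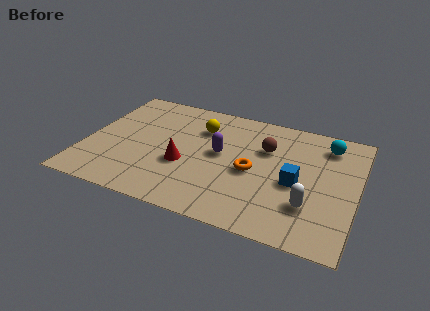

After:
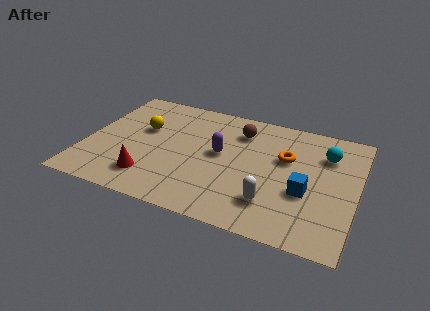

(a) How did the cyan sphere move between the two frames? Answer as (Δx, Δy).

(0.0, -0.6)

The cyan sphere started near (9.2, 5.7) and ended near (9.2, 5.1).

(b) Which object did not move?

the purple capsule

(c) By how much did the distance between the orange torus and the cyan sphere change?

-2.0

They were about 3.7 units apart before and 1.7 after — 2.0 units closer together.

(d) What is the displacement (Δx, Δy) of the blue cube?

(0.4, -0.4)

The blue cube started near (8.2, 3.1) and ended near (8.6, 2.7).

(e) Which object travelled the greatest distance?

the yellow sphere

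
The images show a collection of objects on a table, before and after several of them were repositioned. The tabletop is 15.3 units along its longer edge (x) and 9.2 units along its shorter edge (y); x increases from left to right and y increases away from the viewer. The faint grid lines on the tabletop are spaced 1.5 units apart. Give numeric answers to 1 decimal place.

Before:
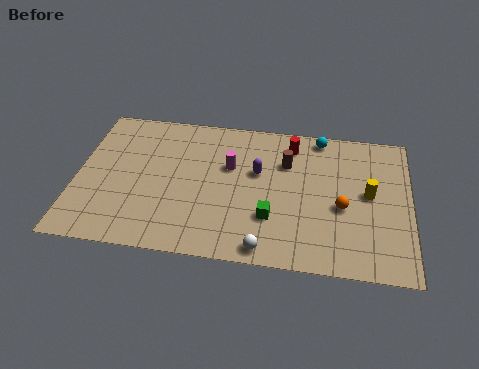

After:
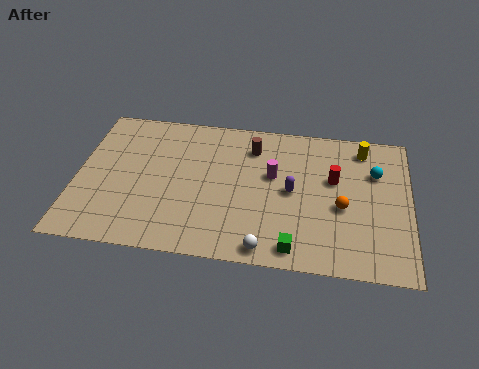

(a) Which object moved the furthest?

the cyan sphere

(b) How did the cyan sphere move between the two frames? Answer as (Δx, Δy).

(2.6, -2.0)

From the two frames, the cyan sphere sits at roughly (11.1, 8.3) before and (13.7, 6.3) after.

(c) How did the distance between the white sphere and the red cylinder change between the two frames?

-1.2

Before: roughly 6.8 units apart; after: 5.6. That's 1.2 units closer together.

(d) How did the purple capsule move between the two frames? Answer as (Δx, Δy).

(1.6, -1.0)

The purple capsule was at about (8.3, 5.6) and moved to about (9.9, 4.6).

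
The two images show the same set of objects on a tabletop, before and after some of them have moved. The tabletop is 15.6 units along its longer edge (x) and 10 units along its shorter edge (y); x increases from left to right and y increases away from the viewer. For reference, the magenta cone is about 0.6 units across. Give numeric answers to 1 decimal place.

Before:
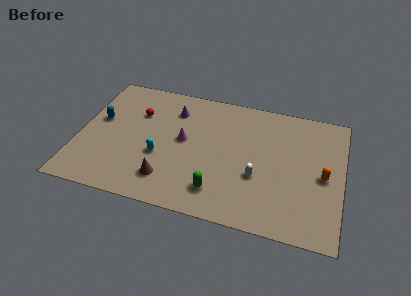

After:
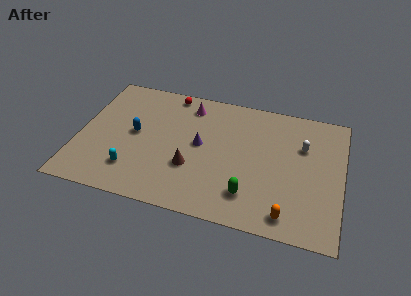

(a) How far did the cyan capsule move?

2.1

The cyan capsule moved from about (4.9, 3.8) to (3.4, 2.3), a distance of √(1.5² + 1.5²) ≈ 2.1.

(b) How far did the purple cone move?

3.0

The purple cone was near (5.4, 7.7) before and (7.2, 5.3) after, so it travelled √(1.8² + 2.4²) ≈ 3.0 units.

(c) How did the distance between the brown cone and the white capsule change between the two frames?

+1.8

They were about 5.4 units apart before and 7.2 after — 1.8 units further apart.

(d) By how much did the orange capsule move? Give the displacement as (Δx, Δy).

(-1.9, -3.4)

The orange capsule started near (14.5, 4.7) and ended near (12.6, 1.3).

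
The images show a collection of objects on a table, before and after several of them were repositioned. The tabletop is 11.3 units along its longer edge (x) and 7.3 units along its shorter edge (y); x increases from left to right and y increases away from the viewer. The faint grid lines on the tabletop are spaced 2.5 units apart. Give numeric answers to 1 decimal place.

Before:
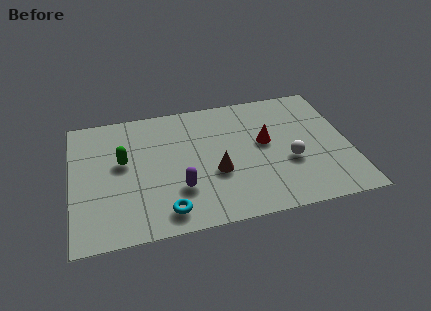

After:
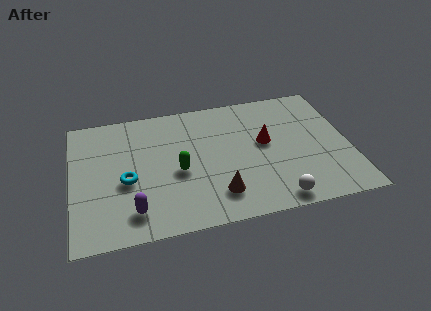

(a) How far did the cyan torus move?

2.5

The cyan torus moved from about (3.7, 1.1) to (2.2, 3.1), a distance of √(1.5² + 2.0²) ≈ 2.5.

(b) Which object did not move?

the red cone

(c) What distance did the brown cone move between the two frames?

1.2

The brown cone was near (5.8, 2.8) before and (5.8, 1.6) after, so it travelled √(0.0² + 1.2²) ≈ 1.2 units.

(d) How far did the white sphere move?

2.1

From (8.8, 2.8) to (8.1, 0.8), the white sphere covered √(0.7² + 2.0²) ≈ 2.1 units.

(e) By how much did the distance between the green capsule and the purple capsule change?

-0.4

The distance was about 3.0 in the first image and 2.6 in the second, so they moved 0.4 units closer together.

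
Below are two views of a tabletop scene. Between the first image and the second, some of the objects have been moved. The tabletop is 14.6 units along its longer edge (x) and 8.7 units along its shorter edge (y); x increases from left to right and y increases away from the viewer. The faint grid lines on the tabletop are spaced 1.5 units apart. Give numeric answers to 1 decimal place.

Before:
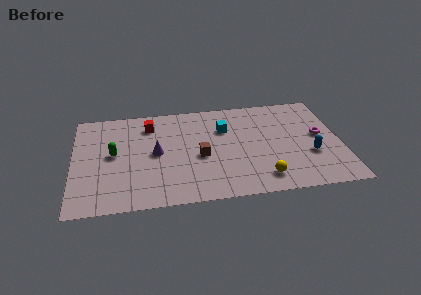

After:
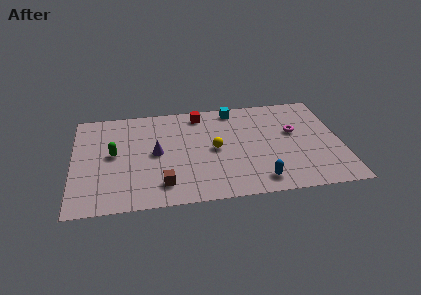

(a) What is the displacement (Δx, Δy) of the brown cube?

(-2.1, -2.1)

From the two frames, the brown cube sits at roughly (6.9, 3.8) before and (4.8, 1.7) after.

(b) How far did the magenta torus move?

1.5

From (13.5, 4.7) to (12.1, 5.2), the magenta torus covered √(1.4² + 0.5²) ≈ 1.5 units.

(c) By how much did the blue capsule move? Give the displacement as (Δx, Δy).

(-2.9, -1.8)

The blue capsule started near (12.9, 3.1) and ended near (10.0, 1.3).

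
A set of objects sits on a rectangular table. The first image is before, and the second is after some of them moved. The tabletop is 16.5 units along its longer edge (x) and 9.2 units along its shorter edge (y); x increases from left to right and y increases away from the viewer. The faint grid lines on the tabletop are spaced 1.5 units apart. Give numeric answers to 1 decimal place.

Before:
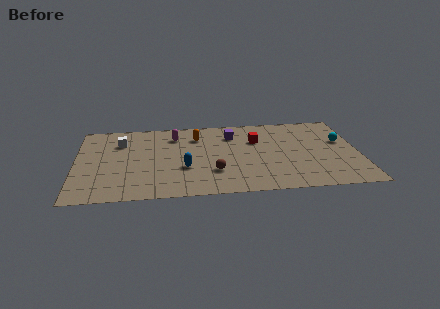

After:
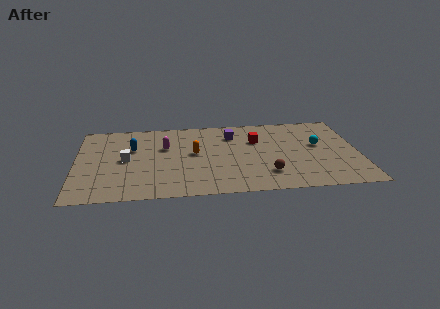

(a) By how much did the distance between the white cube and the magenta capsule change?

-0.6

Before: roughly 3.2 units apart; after: 2.6. That's 0.6 units closer together.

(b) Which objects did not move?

the purple cube and the red cube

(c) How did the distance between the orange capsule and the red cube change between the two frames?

+0.3

Before: roughly 3.6 units apart; after: 3.9. That's 0.3 units further apart.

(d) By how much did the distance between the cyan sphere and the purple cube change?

-1.3

They were about 6.6 units apart before and 5.3 after — 1.3 units closer together.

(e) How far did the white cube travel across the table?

2.1

The white cube moved from about (2.6, 6.7) to (2.9, 4.6), a distance of √(0.3² + 2.1²) ≈ 2.1.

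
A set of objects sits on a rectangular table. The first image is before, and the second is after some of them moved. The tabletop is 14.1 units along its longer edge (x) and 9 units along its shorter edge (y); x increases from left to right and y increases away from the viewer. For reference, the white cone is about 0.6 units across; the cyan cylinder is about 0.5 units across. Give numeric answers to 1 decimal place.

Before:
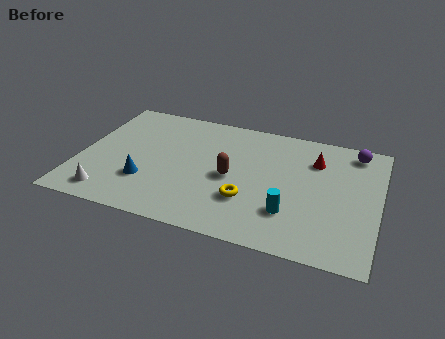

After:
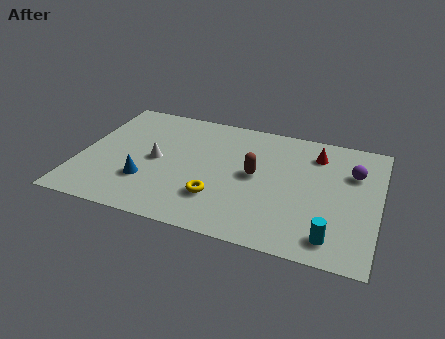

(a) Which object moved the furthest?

the white cone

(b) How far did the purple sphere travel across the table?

1.6

From (12.8, 7.8) to (12.8, 6.2), the purple sphere covered √(0.0² + 1.6²) ≈ 1.6 units.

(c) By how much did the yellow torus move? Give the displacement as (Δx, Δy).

(-1.4, -0.3)

The yellow torus started near (8.1, 2.8) and ended near (6.7, 2.5).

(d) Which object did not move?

the blue cone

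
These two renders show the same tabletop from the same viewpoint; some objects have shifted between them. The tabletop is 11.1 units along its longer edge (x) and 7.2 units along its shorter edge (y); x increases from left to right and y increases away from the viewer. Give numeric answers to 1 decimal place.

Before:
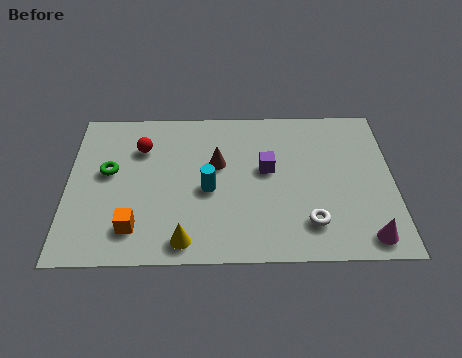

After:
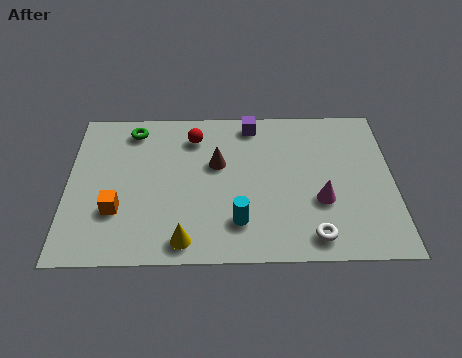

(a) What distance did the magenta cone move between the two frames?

2.3

The magenta cone was near (10.1, 0.9) before and (8.6, 2.6) after, so it travelled √(1.5² + 1.7²) ≈ 2.3 units.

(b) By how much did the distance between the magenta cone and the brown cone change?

-2.2

The distance was about 6.1 in the first image and 3.9 in the second, so they moved 2.2 units closer together.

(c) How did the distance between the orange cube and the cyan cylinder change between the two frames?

+1.1

Before: roughly 3.0 units apart; after: 4.1. That's 1.1 units further apart.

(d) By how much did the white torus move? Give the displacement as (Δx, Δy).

(0.1, -0.6)

The white torus started near (8.2, 1.6) and ended near (8.3, 1.0).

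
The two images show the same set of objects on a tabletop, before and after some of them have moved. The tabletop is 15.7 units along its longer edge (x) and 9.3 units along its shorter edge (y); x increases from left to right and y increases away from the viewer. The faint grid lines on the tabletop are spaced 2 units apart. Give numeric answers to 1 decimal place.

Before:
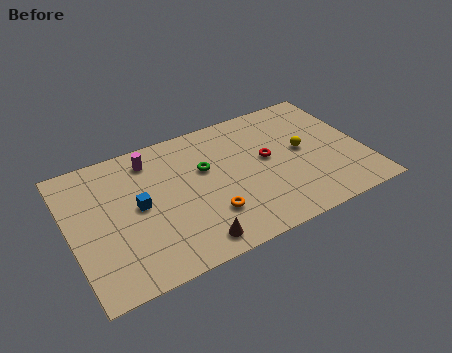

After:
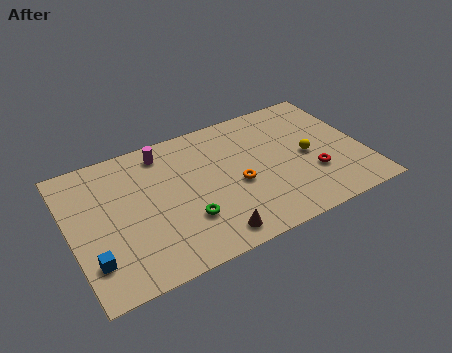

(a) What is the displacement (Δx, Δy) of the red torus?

(2.2, -2.1)

The red torus started near (10.6, 5.1) and ended near (12.8, 3.0).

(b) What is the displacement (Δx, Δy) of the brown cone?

(1.0, 0.0)

From the two frames, the brown cone sits at roughly (6.0, 1.2) before and (7.0, 1.2) after.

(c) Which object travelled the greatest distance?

the blue cube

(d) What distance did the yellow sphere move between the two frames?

0.5

The yellow sphere was near (12.5, 4.9) before and (12.7, 4.4) after, so it travelled √(0.2² + 0.5²) ≈ 0.5 units.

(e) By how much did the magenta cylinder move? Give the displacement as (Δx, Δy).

(0.7, 0.2)

The magenta cylinder was at about (4.6, 7.7) and moved to about (5.3, 7.9).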